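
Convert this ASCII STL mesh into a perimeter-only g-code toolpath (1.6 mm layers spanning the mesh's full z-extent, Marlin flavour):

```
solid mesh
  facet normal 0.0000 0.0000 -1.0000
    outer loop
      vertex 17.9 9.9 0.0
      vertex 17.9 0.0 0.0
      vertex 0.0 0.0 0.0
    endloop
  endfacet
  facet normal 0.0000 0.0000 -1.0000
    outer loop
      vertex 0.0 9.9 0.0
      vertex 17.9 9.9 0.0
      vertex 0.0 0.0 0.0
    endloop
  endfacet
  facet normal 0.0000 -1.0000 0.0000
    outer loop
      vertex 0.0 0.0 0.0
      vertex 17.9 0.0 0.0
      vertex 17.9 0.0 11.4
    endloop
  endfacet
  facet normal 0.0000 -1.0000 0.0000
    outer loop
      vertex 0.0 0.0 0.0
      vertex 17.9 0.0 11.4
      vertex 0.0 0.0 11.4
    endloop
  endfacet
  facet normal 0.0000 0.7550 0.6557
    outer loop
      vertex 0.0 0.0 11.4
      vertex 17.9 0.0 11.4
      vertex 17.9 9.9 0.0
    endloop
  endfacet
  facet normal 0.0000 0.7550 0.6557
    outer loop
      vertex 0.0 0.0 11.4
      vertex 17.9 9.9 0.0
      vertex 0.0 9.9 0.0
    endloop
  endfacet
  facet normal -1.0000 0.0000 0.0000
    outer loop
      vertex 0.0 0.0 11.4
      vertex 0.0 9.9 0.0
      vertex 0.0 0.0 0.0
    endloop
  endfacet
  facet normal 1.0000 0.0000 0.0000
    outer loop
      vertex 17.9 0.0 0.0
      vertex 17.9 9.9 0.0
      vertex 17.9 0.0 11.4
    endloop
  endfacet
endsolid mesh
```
; perimeter-only toolpath
G21 ; units = mm
G90 ; absolute positioning
G28 ; home
; layer 1
G0 Z1.6
G0 X0.0 Y0.0
G1 X17.9 Y0.0
G1 X17.9 Y8.5
G1 X0.0 Y8.5
G1 X0.0 Y0.0
; layer 2
G0 Z3.3
G0 X0.0 Y0.0
G1 X17.9 Y0.0
G1 X17.9 Y7.1
G1 X0.0 Y7.1
G1 X0.0 Y0.0
; layer 3
G0 Z4.9
G0 X0.0 Y0.0
G1 X17.9 Y0.0
G1 X17.9 Y5.7
G1 X0.0 Y5.7
G1 X0.0 Y0.0
; layer 4
G0 Z6.5
G0 X0.0 Y0.0
G1 X17.9 Y0.0
G1 X17.9 Y4.2
G1 X0.0 Y4.2
G1 X0.0 Y0.0
; layer 5
G0 Z8.1
G0 X0.0 Y0.0
G1 X17.9 Y0.0
G1 X17.9 Y2.8
G1 X0.0 Y2.8
G1 X0.0 Y0.0
; layer 6
G0 Z9.8
G0 X0.0 Y0.0
G1 X17.9 Y0.0
G1 X17.9 Y1.4
G1 X0.0 Y1.4
G1 X0.0 Y0.0
M2 ; end

The solid is a wedge (ramp): 17.9 × 9.9 mm base, rising to 11.4 mm along the y=0 edge and sloping linearly to z=0 at y=9.9. Slicing at Δz = 1.6 mm — 7 equal slices spanning the solid's height, so layer i sits at z = i·h/7 — gives 6 non-empty perimeters. Each is a 4-segment closed polygon; G0 lifts to the layer z and rapids to the start vertex, then G1 traces the edges. The cross-section shrinks linearly with z (the slice at the apex is degenerate and omitted).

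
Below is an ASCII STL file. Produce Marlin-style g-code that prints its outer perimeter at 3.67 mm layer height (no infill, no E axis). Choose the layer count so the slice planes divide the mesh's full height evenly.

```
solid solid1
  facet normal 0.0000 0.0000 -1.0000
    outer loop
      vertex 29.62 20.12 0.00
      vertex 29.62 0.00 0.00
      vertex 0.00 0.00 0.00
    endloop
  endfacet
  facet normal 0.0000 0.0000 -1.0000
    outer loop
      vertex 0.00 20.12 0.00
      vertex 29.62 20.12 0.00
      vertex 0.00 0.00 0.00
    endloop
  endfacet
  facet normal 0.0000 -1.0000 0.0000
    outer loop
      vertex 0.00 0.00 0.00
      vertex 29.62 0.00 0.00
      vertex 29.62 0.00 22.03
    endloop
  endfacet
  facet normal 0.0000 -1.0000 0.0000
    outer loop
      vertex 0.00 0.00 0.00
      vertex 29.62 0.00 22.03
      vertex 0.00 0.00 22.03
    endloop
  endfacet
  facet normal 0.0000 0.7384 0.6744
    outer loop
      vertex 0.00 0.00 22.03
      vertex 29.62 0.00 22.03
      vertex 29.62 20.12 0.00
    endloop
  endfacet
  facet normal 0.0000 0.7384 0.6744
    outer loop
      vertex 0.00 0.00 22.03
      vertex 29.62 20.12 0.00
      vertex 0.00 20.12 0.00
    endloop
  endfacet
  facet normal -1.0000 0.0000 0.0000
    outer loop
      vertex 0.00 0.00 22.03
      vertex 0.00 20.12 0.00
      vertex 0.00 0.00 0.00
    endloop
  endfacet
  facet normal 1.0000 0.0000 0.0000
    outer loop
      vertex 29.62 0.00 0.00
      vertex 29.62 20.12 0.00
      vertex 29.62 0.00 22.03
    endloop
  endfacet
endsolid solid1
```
; perimeter-only toolpath
G21 ; units = mm
G90 ; absolute positioning
G28 ; home
; layer 1
G0 Z3.67
G0 X0.00 Y0.00
G1 X29.62 Y0.00
G1 X29.62 Y16.77
G1 X0.00 Y16.77
G1 X0.00 Y0.00
; layer 2
G0 Z7.34
G0 X0.00 Y0.00
G1 X29.62 Y0.00
G1 X29.62 Y13.41
G1 X0.00 Y13.41
G1 X0.00 Y0.00
; layer 3
G0 Z11.02
G0 X0.00 Y0.00
G1 X29.62 Y0.00
G1 X29.62 Y10.06
G1 X0.00 Y10.06
G1 X0.00 Y0.00
; layer 4
G0 Z14.69
G0 X0.00 Y0.00
G1 X29.62 Y0.00
G1 X29.62 Y6.71
G1 X0.00 Y6.71
G1 X0.00 Y0.00
; layer 5
G0 Z18.36
G0 X0.00 Y0.00
G1 X29.62 Y0.00
G1 X29.62 Y3.35
G1 X0.00 Y3.35
G1 X0.00 Y0.00
M2 ; end

The solid is a wedge (ramp): 29.6 × 20.1 mm base, rising to 22 mm along the y=0 edge and sloping linearly to z=0 at y=20.1. Slicing at Δz = 3.67 mm — 6 equal slices spanning the solid's height, so layer i sits at z = i·h/6 — gives 5 non-empty perimeters. Each is a 4-segment closed polygon; G0 lifts to the layer z and rapids to the start vertex, then G1 traces the edges. The cross-section shrinks linearly with z (the slice at the apex is degenerate and omitted).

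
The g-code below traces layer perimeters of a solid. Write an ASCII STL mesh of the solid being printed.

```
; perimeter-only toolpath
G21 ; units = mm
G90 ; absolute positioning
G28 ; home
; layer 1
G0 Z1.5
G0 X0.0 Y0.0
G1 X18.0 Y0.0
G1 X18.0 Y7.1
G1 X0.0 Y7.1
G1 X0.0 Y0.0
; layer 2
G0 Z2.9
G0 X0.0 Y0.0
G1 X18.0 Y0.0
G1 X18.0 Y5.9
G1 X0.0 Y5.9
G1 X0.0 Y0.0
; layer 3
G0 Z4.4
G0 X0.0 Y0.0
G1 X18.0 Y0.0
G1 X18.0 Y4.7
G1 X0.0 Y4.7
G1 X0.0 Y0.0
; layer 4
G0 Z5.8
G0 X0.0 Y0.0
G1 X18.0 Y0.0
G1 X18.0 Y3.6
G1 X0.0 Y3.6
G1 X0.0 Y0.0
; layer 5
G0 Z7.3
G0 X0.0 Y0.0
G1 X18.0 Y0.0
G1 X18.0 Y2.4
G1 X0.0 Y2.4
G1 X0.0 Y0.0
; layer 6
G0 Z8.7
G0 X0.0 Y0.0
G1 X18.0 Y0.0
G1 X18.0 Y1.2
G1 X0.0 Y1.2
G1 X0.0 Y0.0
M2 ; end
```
solid part
  facet normal 0.0000 0.0000 -1.0000
    outer loop
      vertex 18.0 8.3 0.0
      vertex 18.0 0.0 0.0
      vertex 0.0 0.0 0.0
    endloop
  endfacet
  facet normal 0.0000 0.0000 -1.0000
    outer loop
      vertex 0.0 8.3 0.0
      vertex 18.0 8.3 0.0
      vertex 0.0 0.0 0.0
    endloop
  endfacet
  facet normal 0.0000 -1.0000 0.0000
    outer loop
      vertex 0.0 0.0 0.0
      vertex 18.0 0.0 0.0
      vertex 18.0 0.0 10.2
    endloop
  endfacet
  facet normal 0.0000 -1.0000 0.0000
    outer loop
      vertex 0.0 0.0 0.0
      vertex 18.0 0.0 10.2
      vertex 0.0 0.0 10.2
    endloop
  endfacet
  facet normal 0.0000 0.7756 0.6312
    outer loop
      vertex 0.0 0.0 10.2
      vertex 18.0 0.0 10.2
      vertex 18.0 8.3 0.0
    endloop
  endfacet
  facet normal 0.0000 0.7756 0.6312
    outer loop
      vertex 0.0 0.0 10.2
      vertex 18.0 8.3 0.0
      vertex 0.0 8.3 0.0
    endloop
  endfacet
  facet normal -1.0000 0.0000 0.0000
    outer loop
      vertex 0.0 0.0 10.2
      vertex 0.0 8.3 0.0
      vertex 0.0 0.0 0.0
    endloop
  endfacet
  facet normal 1.0000 0.0000 0.0000
    outer loop
      vertex 18.0 0.0 0.0
      vertex 18.0 8.3 0.0
      vertex 18.0 0.0 10.2
    endloop
  endfacet
endsolid part

The G0 Z moves step by Δz≈1.5 mm. The G1 loops shrink linearly with z, so the solid tapers from its base footprint up to z≈10.2. Closing with a flat bottom cap and the tapered top and triangulating gives 8 facets — a wedge (ramp): 18 × 8.3 mm base, rising to 10.2 mm along the y=0 edge and sloping linearly to z=0 at y=8.3.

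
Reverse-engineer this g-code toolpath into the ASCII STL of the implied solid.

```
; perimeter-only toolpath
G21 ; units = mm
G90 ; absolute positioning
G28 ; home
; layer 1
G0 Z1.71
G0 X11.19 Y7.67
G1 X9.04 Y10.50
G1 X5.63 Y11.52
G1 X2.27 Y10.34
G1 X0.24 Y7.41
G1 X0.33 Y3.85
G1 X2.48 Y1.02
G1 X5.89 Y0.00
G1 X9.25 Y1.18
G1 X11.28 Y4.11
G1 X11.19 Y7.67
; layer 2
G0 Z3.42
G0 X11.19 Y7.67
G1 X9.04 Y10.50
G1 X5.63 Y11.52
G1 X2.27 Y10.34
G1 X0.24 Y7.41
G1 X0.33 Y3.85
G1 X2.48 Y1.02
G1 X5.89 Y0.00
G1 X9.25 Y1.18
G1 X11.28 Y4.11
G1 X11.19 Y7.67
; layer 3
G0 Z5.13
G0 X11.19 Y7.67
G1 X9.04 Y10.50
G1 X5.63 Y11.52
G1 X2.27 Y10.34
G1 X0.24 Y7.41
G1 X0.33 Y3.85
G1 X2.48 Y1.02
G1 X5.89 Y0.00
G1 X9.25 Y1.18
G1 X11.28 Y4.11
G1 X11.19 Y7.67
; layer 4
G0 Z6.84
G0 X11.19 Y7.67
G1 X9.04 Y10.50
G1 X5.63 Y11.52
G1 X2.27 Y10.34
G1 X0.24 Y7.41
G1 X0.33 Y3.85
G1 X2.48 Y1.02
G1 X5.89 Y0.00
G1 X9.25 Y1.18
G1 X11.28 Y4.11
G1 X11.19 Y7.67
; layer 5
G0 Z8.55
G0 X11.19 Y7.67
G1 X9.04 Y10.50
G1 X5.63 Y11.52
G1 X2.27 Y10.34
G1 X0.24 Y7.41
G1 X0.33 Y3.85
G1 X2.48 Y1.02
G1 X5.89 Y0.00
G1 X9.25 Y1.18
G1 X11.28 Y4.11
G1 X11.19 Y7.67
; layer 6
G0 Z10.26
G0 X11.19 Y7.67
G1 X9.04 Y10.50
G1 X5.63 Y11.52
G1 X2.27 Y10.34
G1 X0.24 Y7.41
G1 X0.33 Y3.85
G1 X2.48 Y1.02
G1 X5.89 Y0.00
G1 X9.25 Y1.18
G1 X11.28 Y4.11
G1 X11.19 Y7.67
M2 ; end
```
solid part
  facet normal 0.0000 0.0000 -1.0000
    outer loop
      vertex 5.63 11.52 0.00
      vertex 9.04 10.50 0.00
      vertex 11.19 7.67 0.00
    endloop
  endfacet
  facet normal 0.0000 0.0000 -1.0000
    outer loop
      vertex 2.27 10.34 0.00
      vertex 5.63 11.52 0.00
      vertex 11.19 7.67 0.00
    endloop
  endfacet
  facet normal 0.0000 0.0000 -1.0000
    outer loop
      vertex 0.24 7.41 0.00
      vertex 2.27 10.34 0.00
      vertex 11.19 7.67 0.00
    endloop
  endfacet
  facet normal 0.0000 0.0000 -1.0000
    outer loop
      vertex 0.33 3.85 0.00
      vertex 0.24 7.41 0.00
      vertex 11.19 7.67 0.00
    endloop
  endfacet
  facet normal 0.0000 0.0000 -1.0000
    outer loop
      vertex 2.48 1.02 0.00
      vertex 0.33 3.85 0.00
      vertex 11.19 7.67 0.00
    endloop
  endfacet
  facet normal 0.0000 0.0000 -1.0000
    outer loop
      vertex 5.89 0.00 0.00
      vertex 2.48 1.02 0.00
      vertex 11.19 7.67 0.00
    endloop
  endfacet
  facet normal 0.0000 0.0000 -1.0000
    outer loop
      vertex 9.25 1.18 0.00
      vertex 5.89 0.00 0.00
      vertex 11.19 7.67 0.00
    endloop
  endfacet
  facet normal 0.0000 0.0000 -1.0000
    outer loop
      vertex 11.28 4.11 0.00
      vertex 9.25 1.18 0.00
      vertex 11.19 7.67 0.00
    endloop
  endfacet
  facet normal 0.0000 0.0000 1.0000
    outer loop
      vertex 11.19 7.67 10.26
      vertex 9.04 10.50 10.26
      vertex 5.63 11.52 10.26
    endloop
  endfacet
  facet normal 0.0000 0.0000 1.0000
    outer loop
      vertex 11.19 7.67 10.26
      vertex 5.63 11.52 10.26
      vertex 2.27 10.34 10.26
    endloop
  endfacet
  facet normal 0.0000 0.0000 1.0000
    outer loop
      vertex 11.19 7.67 10.26
      vertex 2.27 10.34 10.26
      vertex 0.24 7.41 10.26
    endloop
  endfacet
  facet normal 0.0000 0.0000 1.0000
    outer loop
      vertex 11.19 7.67 10.26
      vertex 0.24 7.41 10.26
      vertex 0.33 3.85 10.26
    endloop
  endfacet
  facet normal 0.0000 0.0000 1.0000
    outer loop
      vertex 11.19 7.67 10.26
      vertex 0.33 3.85 10.26
      vertex 2.48 1.02 10.26
    endloop
  endfacet
  facet normal 0.0000 0.0000 1.0000
    outer loop
      vertex 11.19 7.67 10.26
      vertex 2.48 1.02 10.26
      vertex 5.89 0.00 10.26
    endloop
  endfacet
  facet normal 0.0000 0.0000 1.0000
    outer loop
      vertex 11.19 7.67 10.26
      vertex 5.89 0.00 10.26
      vertex 9.25 1.18 10.26
    endloop
  endfacet
  facet normal 0.0000 0.0000 1.0000
    outer loop
      vertex 11.19 7.67 10.26
      vertex 9.25 1.18 10.26
      vertex 11.28 4.11 10.26
    endloop
  endfacet
  facet normal 0.7963 0.6049 0.0000
    outer loop
      vertex 11.19 7.67 0.00
      vertex 9.04 10.50 0.00
      vertex 9.04 10.50 10.26
    endloop
  endfacet
  facet normal 0.7963 0.6049 0.0000
    outer loop
      vertex 11.19 7.67 0.00
      vertex 9.04 10.50 10.26
      vertex 11.19 7.67 10.26
    endloop
  endfacet
  facet normal 0.2866 0.9581 0.0000
    outer loop
      vertex 9.04 10.50 0.00
      vertex 5.63 11.52 0.00
      vertex 5.63 11.52 10.26
    endloop
  endfacet
  facet normal 0.2866 0.9581 0.0000
    outer loop
      vertex 9.04 10.50 0.00
      vertex 5.63 11.52 10.26
      vertex 9.04 10.50 10.26
    endloop
  endfacet
  facet normal -0.3314 0.9435 0.0000
    outer loop
      vertex 5.63 11.52 0.00
      vertex 2.27 10.34 0.00
      vertex 2.27 10.34 10.26
    endloop
  endfacet
  facet normal -0.3314 0.9435 0.0000
    outer loop
      vertex 5.63 11.52 0.00
      vertex 2.27 10.34 10.26
      vertex 5.63 11.52 10.26
    endloop
  endfacet
  facet normal -0.8220 0.5695 0.0000
    outer loop
      vertex 2.27 10.34 0.00
      vertex 0.24 7.41 0.00
      vertex 0.24 7.41 10.26
    endloop
  endfacet
  facet normal -0.8220 0.5695 0.0000
    outer loop
      vertex 2.27 10.34 0.00
      vertex 0.24 7.41 10.26
      vertex 2.27 10.34 10.26
    endloop
  endfacet
  facet normal -0.9997 -0.0253 0.0000
    outer loop
      vertex 0.24 7.41 0.00
      vertex 0.33 3.85 0.00
      vertex 0.33 3.85 10.26
    endloop
  endfacet
  facet normal -0.9997 -0.0253 0.0000
    outer loop
      vertex 0.24 7.41 0.00
      vertex 0.33 3.85 10.26
      vertex 0.24 7.41 10.26
    endloop
  endfacet
  facet normal -0.7963 -0.6049 0.0000
    outer loop
      vertex 0.33 3.85 0.00
      vertex 2.48 1.02 0.00
      vertex 2.48 1.02 10.26
    endloop
  endfacet
  facet normal -0.7963 -0.6049 0.0000
    outer loop
      vertex 0.33 3.85 0.00
      vertex 2.48 1.02 10.26
      vertex 0.33 3.85 10.26
    endloop
  endfacet
  facet normal -0.2866 -0.9581 0.0000
    outer loop
      vertex 2.48 1.02 0.00
      vertex 5.89 0.00 0.00
      vertex 5.89 0.00 10.26
    endloop
  endfacet
  facet normal -0.2866 -0.9581 0.0000
    outer loop
      vertex 2.48 1.02 0.00
      vertex 5.89 0.00 10.26
      vertex 2.48 1.02 10.26
    endloop
  endfacet
  facet normal 0.3314 -0.9435 0.0000
    outer loop
      vertex 5.89 0.00 0.00
      vertex 9.25 1.18 0.00
      vertex 9.25 1.18 10.26
    endloop
  endfacet
  facet normal 0.3314 -0.9435 0.0000
    outer loop
      vertex 5.89 0.00 0.00
      vertex 9.25 1.18 10.26
      vertex 5.89 0.00 10.26
    endloop
  endfacet
  facet normal 0.8220 -0.5695 0.0000
    outer loop
      vertex 9.25 1.18 0.00
      vertex 11.28 4.11 0.00
      vertex 11.28 4.11 10.26
    endloop
  endfacet
  facet normal 0.8220 -0.5695 0.0000
    outer loop
      vertex 9.25 1.18 0.00
      vertex 11.28 4.11 10.26
      vertex 9.25 1.18 10.26
    endloop
  endfacet
  facet normal 0.9997 0.0253 0.0000
    outer loop
      vertex 11.28 4.11 0.00
      vertex 11.19 7.67 0.00
      vertex 11.19 7.67 10.26
    endloop
  endfacet
  facet normal 0.9997 0.0253 0.0000
    outer loop
      vertex 11.28 4.11 0.00
      vertex 11.19 7.67 10.26
      vertex 11.28 4.11 10.26
    endloop
  endfacet
endsolid part

The G0 Z moves step by Δz≈1.71 mm. Every layer's G1 loop is the same polygon, so the solid is a straight extrusion of it from z=0 to z≈10.3. Closing with flat bottom and top caps and triangulating gives 36 facets — a regular 10-sided prism (a cylinder approximated with 10 flat sides), circumscribed radius ≈ 5.76 mm, height ≈ 10.3 mm.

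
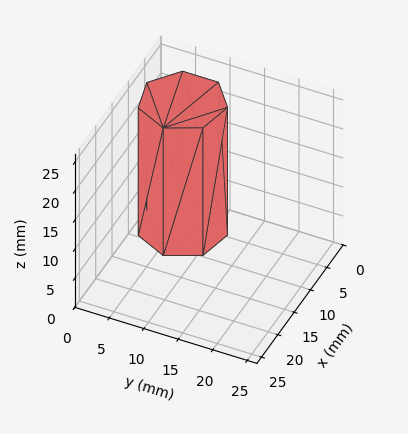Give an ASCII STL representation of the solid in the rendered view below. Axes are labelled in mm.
Reading the render: the shape is a regular 7-sided prism (a cylinder approximated with 7 flat sides), circumscribed radius ≈ 6 mm, height ≈ 22 mm (dimensions read to the nearest mm from the axis ticks). For the STL, each face is triangulated and given an outward normal.

solid part
  facet normal 0.0000 0.0000 -1.0000
    outer loop
      vertex 4.665 11.850 0.000
      vertex 9.741 10.691 0.000
      vertex 12.000 6.000 0.000
    endloop
  endfacet
  facet normal 0.0000 0.0000 -1.0000
    outer loop
      vertex 0.594 8.603 0.000
      vertex 4.665 11.850 0.000
      vertex 12.000 6.000 0.000
    endloop
  endfacet
  facet normal 0.0000 0.0000 -1.0000
    outer loop
      vertex 0.594 3.397 0.000
      vertex 0.594 8.603 0.000
      vertex 12.000 6.000 0.000
    endloop
  endfacet
  facet normal 0.0000 0.0000 -1.0000
    outer loop
      vertex 4.665 0.150 0.000
      vertex 0.594 3.397 0.000
      vertex 12.000 6.000 0.000
    endloop
  endfacet
  facet normal 0.0000 0.0000 -1.0000
    outer loop
      vertex 9.741 1.309 0.000
      vertex 4.665 0.150 0.000
      vertex 12.000 6.000 0.000
    endloop
  endfacet
  facet normal 0.0000 0.0000 1.0000
    outer loop
      vertex 12.000 6.000 22.000
      vertex 9.741 10.691 22.000
      vertex 4.665 11.850 22.000
    endloop
  endfacet
  facet normal 0.0000 0.0000 1.0000
    outer loop
      vertex 12.000 6.000 22.000
      vertex 4.665 11.850 22.000
      vertex 0.594 8.603 22.000
    endloop
  endfacet
  facet normal 0.0000 0.0000 1.0000
    outer loop
      vertex 12.000 6.000 22.000
      vertex 0.594 8.603 22.000
      vertex 0.594 3.397 22.000
    endloop
  endfacet
  facet normal 0.0000 0.0000 1.0000
    outer loop
      vertex 12.000 6.000 22.000
      vertex 0.594 3.397 22.000
      vertex 4.665 0.150 22.000
    endloop
  endfacet
  facet normal 0.0000 0.0000 1.0000
    outer loop
      vertex 12.000 6.000 22.000
      vertex 4.665 0.150 22.000
      vertex 9.741 1.309 22.000
    endloop
  endfacet
  facet normal 0.9010 0.4339 0.0000
    outer loop
      vertex 12.000 6.000 0.000
      vertex 9.741 10.691 0.000
      vertex 9.741 10.691 22.000
    endloop
  endfacet
  facet normal 0.9010 0.4339 0.0000
    outer loop
      vertex 12.000 6.000 0.000
      vertex 9.741 10.691 22.000
      vertex 12.000 6.000 22.000
    endloop
  endfacet
  facet normal 0.2226 0.9749 0.0000
    outer loop
      vertex 9.741 10.691 0.000
      vertex 4.665 11.850 0.000
      vertex 4.665 11.850 22.000
    endloop
  endfacet
  facet normal 0.2226 0.9749 0.0000
    outer loop
      vertex 9.741 10.691 0.000
      vertex 4.665 11.850 22.000
      vertex 9.741 10.691 22.000
    endloop
  endfacet
  facet normal -0.6235 0.7818 0.0000
    outer loop
      vertex 4.665 11.850 0.000
      vertex 0.594 8.603 0.000
      vertex 0.594 8.603 22.000
    endloop
  endfacet
  facet normal -0.6235 0.7818 0.0000
    outer loop
      vertex 4.665 11.850 0.000
      vertex 0.594 8.603 22.000
      vertex 4.665 11.850 22.000
    endloop
  endfacet
  facet normal -1.0000 0.0000 0.0000
    outer loop
      vertex 0.594 8.603 0.000
      vertex 0.594 3.397 0.000
      vertex 0.594 3.397 22.000
    endloop
  endfacet
  facet normal -1.0000 0.0000 0.0000
    outer loop
      vertex 0.594 8.603 0.000
      vertex 0.594 3.397 22.000
      vertex 0.594 8.603 22.000
    endloop
  endfacet
  facet normal -0.6235 -0.7818 0.0000
    outer loop
      vertex 0.594 3.397 0.000
      vertex 4.665 0.150 0.000
      vertex 4.665 0.150 22.000
    endloop
  endfacet
  facet normal -0.6235 -0.7818 0.0000
    outer loop
      vertex 0.594 3.397 0.000
      vertex 4.665 0.150 22.000
      vertex 0.594 3.397 22.000
    endloop
  endfacet
  facet normal 0.2226 -0.9749 0.0000
    outer loop
      vertex 4.665 0.150 0.000
      vertex 9.741 1.309 0.000
      vertex 9.741 1.309 22.000
    endloop
  endfacet
  facet normal 0.2226 -0.9749 0.0000
    outer loop
      vertex 4.665 0.150 0.000
      vertex 9.741 1.309 22.000
      vertex 4.665 0.150 22.000
    endloop
  endfacet
  facet normal 0.9010 -0.4339 0.0000
    outer loop
      vertex 9.741 1.309 0.000
      vertex 12.000 6.000 0.000
      vertex 12.000 6.000 22.000
    endloop
  endfacet
  facet normal 0.9010 -0.4339 0.0000
    outer loop
      vertex 9.741 1.309 0.000
      vertex 12.000 6.000 22.000
      vertex 9.741 1.309 22.000
    endloop
  endfacet
endsolid part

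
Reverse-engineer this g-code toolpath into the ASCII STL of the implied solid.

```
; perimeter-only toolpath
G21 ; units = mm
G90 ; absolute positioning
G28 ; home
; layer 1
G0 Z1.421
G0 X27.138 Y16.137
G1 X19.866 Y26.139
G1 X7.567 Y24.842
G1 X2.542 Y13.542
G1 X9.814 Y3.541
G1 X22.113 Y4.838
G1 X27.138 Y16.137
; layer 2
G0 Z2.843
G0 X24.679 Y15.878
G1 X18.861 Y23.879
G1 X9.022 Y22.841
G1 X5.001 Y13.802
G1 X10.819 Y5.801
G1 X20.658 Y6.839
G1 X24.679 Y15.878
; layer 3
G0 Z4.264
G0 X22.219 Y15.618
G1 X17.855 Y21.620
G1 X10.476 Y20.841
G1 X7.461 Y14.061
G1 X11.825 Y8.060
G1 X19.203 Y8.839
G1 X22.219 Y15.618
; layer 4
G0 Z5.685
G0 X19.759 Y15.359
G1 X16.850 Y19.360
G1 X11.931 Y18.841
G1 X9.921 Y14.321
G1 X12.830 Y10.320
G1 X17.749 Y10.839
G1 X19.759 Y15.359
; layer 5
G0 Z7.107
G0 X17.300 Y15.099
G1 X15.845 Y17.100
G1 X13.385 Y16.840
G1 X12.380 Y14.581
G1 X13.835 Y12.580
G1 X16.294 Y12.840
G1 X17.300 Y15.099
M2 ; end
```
solid part
  facet normal 0.0000 0.0000 -1.0000
    outer loop
      vertex 6.113 26.842 0.000
      vertex 20.871 28.399 0.000
      vertex 29.598 16.397 0.000
    endloop
  endfacet
  facet normal 0.0000 0.0000 -1.0000
    outer loop
      vertex 0.082 13.283 0.000
      vertex 6.113 26.842 0.000
      vertex 29.598 16.397 0.000
    endloop
  endfacet
  facet normal 0.0000 0.0000 -1.0000
    outer loop
      vertex 8.809 1.281 0.000
      vertex 0.082 13.283 0.000
      vertex 29.598 16.397 0.000
    endloop
  endfacet
  facet normal 0.0000 0.0000 -1.0000
    outer loop
      vertex 23.567 2.838 0.000
      vertex 8.809 1.281 0.000
      vertex 29.598 16.397 0.000
    endloop
  endfacet
  facet normal 0.4472 0.3252 0.8332
    outer loop
      vertex 29.598 16.397 0.000
      vertex 20.871 28.399 0.000
      vertex 14.840 14.840 8.528
    endloop
  endfacet
  facet normal -0.0580 0.5499 0.8332
    outer loop
      vertex 20.871 28.399 0.000
      vertex 6.113 26.842 0.000
      vertex 14.840 14.840 8.528
    endloop
  endfacet
  facet normal -0.5052 0.2247 0.8332
    outer loop
      vertex 6.113 26.842 0.000
      vertex 0.082 13.283 0.000
      vertex 14.840 14.840 8.528
    endloop
  endfacet
  facet normal -0.4472 -0.3252 0.8332
    outer loop
      vertex 0.082 13.283 0.000
      vertex 8.809 1.281 0.000
      vertex 14.840 14.840 8.528
    endloop
  endfacet
  facet normal 0.0580 -0.5499 0.8332
    outer loop
      vertex 8.809 1.281 0.000
      vertex 23.567 2.838 0.000
      vertex 14.840 14.840 8.528
    endloop
  endfacet
  facet normal 0.5052 -0.2247 0.8332
    outer loop
      vertex 23.567 2.838 0.000
      vertex 29.598 16.397 0.000
      vertex 14.840 14.840 8.528
    endloop
  endfacet
endsolid part

The G0 Z moves step by Δz≈1.421 mm. The G1 loops shrink linearly with z, so the solid tapers from its base footprint up to z≈8.53. Closing with a flat bottom cap and the tapered top and triangulating gives 10 facets — a regular 6-sided pyramid, base circumscribed radius ≈ 14.8 mm, apex at z ≈ 8.53 mm.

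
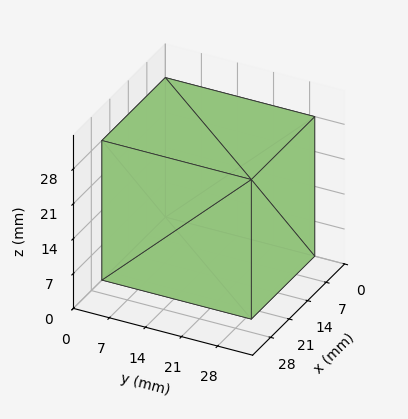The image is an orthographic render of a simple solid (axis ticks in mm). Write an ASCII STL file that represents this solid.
Reading the render: the shape is a rectangular box, roughly 24 × 29 mm footprint and 28 mm tall (dimensions read to the nearest mm from the axis ticks). For the STL, each face is triangulated and given an outward normal.

solid part
  facet normal 0.0000 0.0000 -1.0000
    outer loop
      vertex 24.000 29.000 0.000
      vertex 24.000 0.000 0.000
      vertex 0.000 0.000 0.000
    endloop
  endfacet
  facet normal 0.0000 0.0000 -1.0000
    outer loop
      vertex 0.000 29.000 0.000
      vertex 24.000 29.000 0.000
      vertex 0.000 0.000 0.000
    endloop
  endfacet
  facet normal 0.0000 0.0000 1.0000
    outer loop
      vertex 0.000 0.000 28.000
      vertex 24.000 0.000 28.000
      vertex 24.000 29.000 28.000
    endloop
  endfacet
  facet normal 0.0000 0.0000 1.0000
    outer loop
      vertex 0.000 0.000 28.000
      vertex 24.000 29.000 28.000
      vertex 0.000 29.000 28.000
    endloop
  endfacet
  facet normal 0.0000 -1.0000 0.0000
    outer loop
      vertex 0.000 0.000 0.000
      vertex 24.000 0.000 0.000
      vertex 24.000 0.000 28.000
    endloop
  endfacet
  facet normal 0.0000 -1.0000 0.0000
    outer loop
      vertex 0.000 0.000 0.000
      vertex 24.000 0.000 28.000
      vertex 0.000 0.000 28.000
    endloop
  endfacet
  facet normal 0.0000 1.0000 0.0000
    outer loop
      vertex 24.000 29.000 28.000
      vertex 24.000 29.000 0.000
      vertex 0.000 29.000 0.000
    endloop
  endfacet
  facet normal 0.0000 1.0000 0.0000
    outer loop
      vertex 0.000 29.000 28.000
      vertex 24.000 29.000 28.000
      vertex 0.000 29.000 0.000
    endloop
  endfacet
  facet normal -1.0000 0.0000 0.0000
    outer loop
      vertex 0.000 29.000 28.000
      vertex 0.000 29.000 0.000
      vertex 0.000 0.000 0.000
    endloop
  endfacet
  facet normal -1.0000 0.0000 0.0000
    outer loop
      vertex 0.000 0.000 28.000
      vertex 0.000 29.000 28.000
      vertex 0.000 0.000 0.000
    endloop
  endfacet
  facet normal 1.0000 0.0000 0.0000
    outer loop
      vertex 24.000 0.000 0.000
      vertex 24.000 29.000 0.000
      vertex 24.000 29.000 28.000
    endloop
  endfacet
  facet normal 1.0000 0.0000 0.0000
    outer loop
      vertex 24.000 0.000 0.000
      vertex 24.000 29.000 28.000
      vertex 24.000 0.000 28.000
    endloop
  endfacet
endsolid part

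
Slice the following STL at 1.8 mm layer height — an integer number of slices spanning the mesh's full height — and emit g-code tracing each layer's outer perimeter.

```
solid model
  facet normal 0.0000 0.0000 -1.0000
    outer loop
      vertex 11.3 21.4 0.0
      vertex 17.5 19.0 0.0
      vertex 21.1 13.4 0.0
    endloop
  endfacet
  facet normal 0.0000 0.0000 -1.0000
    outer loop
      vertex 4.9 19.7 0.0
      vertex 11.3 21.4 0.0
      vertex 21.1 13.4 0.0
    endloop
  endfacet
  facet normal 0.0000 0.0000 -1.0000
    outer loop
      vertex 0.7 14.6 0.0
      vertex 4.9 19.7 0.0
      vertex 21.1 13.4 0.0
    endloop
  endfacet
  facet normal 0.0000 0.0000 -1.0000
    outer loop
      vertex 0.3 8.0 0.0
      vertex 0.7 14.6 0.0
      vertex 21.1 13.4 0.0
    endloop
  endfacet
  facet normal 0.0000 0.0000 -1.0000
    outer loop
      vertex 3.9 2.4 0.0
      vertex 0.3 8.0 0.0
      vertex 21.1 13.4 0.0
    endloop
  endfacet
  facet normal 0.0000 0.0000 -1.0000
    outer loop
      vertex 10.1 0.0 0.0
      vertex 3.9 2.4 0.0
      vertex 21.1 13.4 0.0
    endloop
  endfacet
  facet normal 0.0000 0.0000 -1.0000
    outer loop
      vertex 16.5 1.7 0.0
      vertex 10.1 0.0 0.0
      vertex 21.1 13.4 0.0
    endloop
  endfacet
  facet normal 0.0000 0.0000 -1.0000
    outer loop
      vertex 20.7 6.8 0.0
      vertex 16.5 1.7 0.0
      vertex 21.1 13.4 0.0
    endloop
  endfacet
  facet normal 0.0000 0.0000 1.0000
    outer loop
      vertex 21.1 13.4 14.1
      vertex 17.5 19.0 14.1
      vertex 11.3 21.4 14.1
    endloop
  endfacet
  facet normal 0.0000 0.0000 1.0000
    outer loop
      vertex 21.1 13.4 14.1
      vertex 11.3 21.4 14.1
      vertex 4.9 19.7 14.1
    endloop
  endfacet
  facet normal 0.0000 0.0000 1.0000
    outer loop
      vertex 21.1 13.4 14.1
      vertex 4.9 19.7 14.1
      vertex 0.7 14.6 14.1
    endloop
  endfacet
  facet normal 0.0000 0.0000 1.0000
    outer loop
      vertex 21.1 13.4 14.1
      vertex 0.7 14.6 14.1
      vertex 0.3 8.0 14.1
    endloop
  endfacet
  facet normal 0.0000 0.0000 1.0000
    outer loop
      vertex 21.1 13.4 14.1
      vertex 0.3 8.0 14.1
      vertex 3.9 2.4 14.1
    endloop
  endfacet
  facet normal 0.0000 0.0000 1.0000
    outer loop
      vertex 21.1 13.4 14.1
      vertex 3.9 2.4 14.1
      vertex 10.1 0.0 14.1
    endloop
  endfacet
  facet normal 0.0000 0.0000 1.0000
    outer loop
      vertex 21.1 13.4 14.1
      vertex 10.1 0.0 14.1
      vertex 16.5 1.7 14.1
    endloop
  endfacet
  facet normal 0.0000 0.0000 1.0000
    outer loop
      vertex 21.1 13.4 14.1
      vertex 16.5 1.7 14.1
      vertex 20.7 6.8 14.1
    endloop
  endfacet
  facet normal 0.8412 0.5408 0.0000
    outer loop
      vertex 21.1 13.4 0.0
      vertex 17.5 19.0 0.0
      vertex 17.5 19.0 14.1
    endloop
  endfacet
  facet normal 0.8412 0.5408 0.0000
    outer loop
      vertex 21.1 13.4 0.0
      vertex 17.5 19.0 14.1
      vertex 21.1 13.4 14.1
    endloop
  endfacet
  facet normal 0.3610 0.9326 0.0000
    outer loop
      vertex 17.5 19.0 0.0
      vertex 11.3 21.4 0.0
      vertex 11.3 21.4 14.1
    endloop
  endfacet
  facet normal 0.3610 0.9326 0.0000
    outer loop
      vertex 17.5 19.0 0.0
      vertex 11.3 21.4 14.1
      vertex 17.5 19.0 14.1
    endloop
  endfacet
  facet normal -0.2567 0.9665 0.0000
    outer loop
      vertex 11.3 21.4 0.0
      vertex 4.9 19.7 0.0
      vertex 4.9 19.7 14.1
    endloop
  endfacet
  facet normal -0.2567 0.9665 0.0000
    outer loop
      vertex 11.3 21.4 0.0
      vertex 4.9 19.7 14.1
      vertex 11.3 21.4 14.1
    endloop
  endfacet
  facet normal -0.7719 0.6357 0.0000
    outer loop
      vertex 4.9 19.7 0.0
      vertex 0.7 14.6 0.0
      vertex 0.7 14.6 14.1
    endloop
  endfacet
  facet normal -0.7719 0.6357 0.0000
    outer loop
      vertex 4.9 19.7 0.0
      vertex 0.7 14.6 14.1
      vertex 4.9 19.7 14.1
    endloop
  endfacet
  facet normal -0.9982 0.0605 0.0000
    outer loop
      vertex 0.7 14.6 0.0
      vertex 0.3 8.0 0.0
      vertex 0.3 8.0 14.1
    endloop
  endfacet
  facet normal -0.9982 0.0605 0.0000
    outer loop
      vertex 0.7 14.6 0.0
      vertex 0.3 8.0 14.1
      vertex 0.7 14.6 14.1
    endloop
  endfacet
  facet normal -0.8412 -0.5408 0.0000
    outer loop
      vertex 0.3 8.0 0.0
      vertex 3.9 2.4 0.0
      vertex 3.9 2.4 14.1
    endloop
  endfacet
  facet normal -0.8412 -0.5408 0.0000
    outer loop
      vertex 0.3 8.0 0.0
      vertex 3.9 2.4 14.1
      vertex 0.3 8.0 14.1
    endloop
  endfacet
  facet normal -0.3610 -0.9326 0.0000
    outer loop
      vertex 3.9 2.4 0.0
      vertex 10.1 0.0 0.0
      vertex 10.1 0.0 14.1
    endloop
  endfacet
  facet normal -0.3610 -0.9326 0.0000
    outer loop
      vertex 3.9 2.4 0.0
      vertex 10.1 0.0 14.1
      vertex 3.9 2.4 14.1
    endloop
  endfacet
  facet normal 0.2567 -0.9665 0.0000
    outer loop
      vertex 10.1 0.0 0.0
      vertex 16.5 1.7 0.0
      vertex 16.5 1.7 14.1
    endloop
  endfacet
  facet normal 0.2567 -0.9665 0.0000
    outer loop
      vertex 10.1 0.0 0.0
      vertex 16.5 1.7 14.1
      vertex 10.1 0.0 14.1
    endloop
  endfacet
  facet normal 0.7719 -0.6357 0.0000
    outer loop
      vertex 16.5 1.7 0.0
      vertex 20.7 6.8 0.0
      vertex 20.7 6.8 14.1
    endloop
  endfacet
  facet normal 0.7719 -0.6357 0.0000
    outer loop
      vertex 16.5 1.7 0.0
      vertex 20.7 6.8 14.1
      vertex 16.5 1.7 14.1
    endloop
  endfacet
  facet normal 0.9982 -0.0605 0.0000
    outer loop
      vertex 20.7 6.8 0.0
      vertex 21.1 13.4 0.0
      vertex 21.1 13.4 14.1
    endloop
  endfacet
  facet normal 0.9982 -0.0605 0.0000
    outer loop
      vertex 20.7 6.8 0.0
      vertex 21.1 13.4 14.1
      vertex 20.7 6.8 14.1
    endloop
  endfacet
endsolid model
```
; perimeter-only toolpath
G21 ; units = mm
G90 ; absolute positioning
G28 ; home
; layer 1
G0 Z1.8
G0 X21.1 Y13.4
G1 X17.5 Y19.0
G1 X11.3 Y21.4
G1 X4.9 Y19.7
G1 X0.7 Y14.6
G1 X0.3 Y8.0
G1 X3.9 Y2.4
G1 X10.1 Y0.0
G1 X16.5 Y1.7
G1 X20.7 Y6.8
G1 X21.1 Y13.4
; layer 2
G0 Z3.5
G0 X21.1 Y13.4
G1 X17.5 Y19.0
G1 X11.3 Y21.4
G1 X4.9 Y19.7
G1 X0.7 Y14.6
G1 X0.3 Y8.0
G1 X3.9 Y2.4
G1 X10.1 Y0.0
G1 X16.5 Y1.7
G1 X20.7 Y6.8
G1 X21.1 Y13.4
; layer 3
G0 Z5.3
G0 X21.1 Y13.4
G1 X17.5 Y19.0
G1 X11.3 Y21.4
G1 X4.9 Y19.7
G1 X0.7 Y14.6
G1 X0.3 Y8.0
G1 X3.9 Y2.4
G1 X10.1 Y0.0
G1 X16.5 Y1.7
G1 X20.7 Y6.8
G1 X21.1 Y13.4
; layer 4
G0 Z7.0
G0 X21.1 Y13.4
G1 X17.5 Y19.0
G1 X11.3 Y21.4
G1 X4.9 Y19.7
G1 X0.7 Y14.6
G1 X0.3 Y8.0
G1 X3.9 Y2.4
G1 X10.1 Y0.0
G1 X16.5 Y1.7
G1 X20.7 Y6.8
G1 X21.1 Y13.4
; layer 5
G0 Z8.8
G0 X21.1 Y13.4
G1 X17.5 Y19.0
G1 X11.3 Y21.4
G1 X4.9 Y19.7
G1 X0.7 Y14.6
G1 X0.3 Y8.0
G1 X3.9 Y2.4
G1 X10.1 Y0.0
G1 X16.5 Y1.7
G1 X20.7 Y6.8
G1 X21.1 Y13.4
; layer 6
G0 Z10.6
G0 X21.1 Y13.4
G1 X17.5 Y19.0
G1 X11.3 Y21.4
G1 X4.9 Y19.7
G1 X0.7 Y14.6
G1 X0.3 Y8.0
G1 X3.9 Y2.4
G1 X10.1 Y0.0
G1 X16.5 Y1.7
G1 X20.7 Y6.8
G1 X21.1 Y13.4
; layer 7
G0 Z12.3
G0 X21.1 Y13.4
G1 X17.5 Y19.0
G1 X11.3 Y21.4
G1 X4.9 Y19.7
G1 X0.7 Y14.6
G1 X0.3 Y8.0
G1 X3.9 Y2.4
G1 X10.1 Y0.0
G1 X16.5 Y1.7
G1 X20.7 Y6.8
G1 X21.1 Y13.4
; layer 8
G0 Z14.1
G0 X21.1 Y13.4
G1 X17.5 Y19.0
G1 X11.3 Y21.4
G1 X4.9 Y19.7
G1 X0.7 Y14.6
G1 X0.3 Y8.0
G1 X3.9 Y2.4
G1 X10.1 Y0.0
G1 X16.5 Y1.7
G1 X20.7 Y6.8
G1 X21.1 Y13.4
M2 ; end

The solid is a regular 10-sided prism (a cylinder approximated with 10 flat sides), circumscribed radius ≈ 10.7 mm, height ≈ 14.1 mm. Slicing at Δz = 1.8 mm — 8 equal slices spanning the solid's height, so layer i sits at z = i·h/8 — gives 8 non-empty perimeters. Each is a 10-segment closed polygon; G0 lifts to the layer z and rapids to the start vertex, then G1 traces the edges.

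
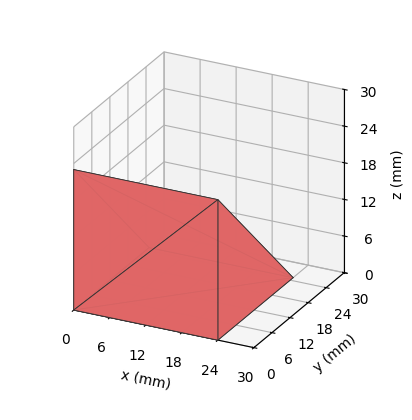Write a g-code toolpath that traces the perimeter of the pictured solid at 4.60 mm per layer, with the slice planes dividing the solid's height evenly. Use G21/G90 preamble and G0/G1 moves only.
Reading the render: the shape is a wedge (ramp): 24 × 25 mm base, rising to 23 mm along the y=0 edge and sloping linearly to z=0 at y=25 (dimensions read to the nearest mm from the axis ticks). For the g-code, the solid's height is divided into equal slices at the stated Δz and each level perimeter traced with G1 moves after a G0 lift.

; perimeter-only toolpath
G21 ; units = mm
G90 ; absolute positioning
G28 ; home
; layer 1
G0 Z4.60
G0 X0.00 Y0.00
G1 X24.00 Y0.00
G1 X24.00 Y20.00
G1 X0.00 Y20.00
G1 X0.00 Y0.00
; layer 2
G0 Z9.20
G0 X0.00 Y0.00
G1 X24.00 Y0.00
G1 X24.00 Y15.00
G1 X0.00 Y15.00
G1 X0.00 Y0.00
; layer 3
G0 Z13.80
G0 X0.00 Y0.00
G1 X24.00 Y0.00
G1 X24.00 Y10.00
G1 X0.00 Y10.00
G1 X0.00 Y0.00
; layer 4
G0 Z18.40
G0 X0.00 Y0.00
G1 X24.00 Y0.00
G1 X24.00 Y5.00
G1 X0.00 Y5.00
G1 X0.00 Y0.00
M2 ; end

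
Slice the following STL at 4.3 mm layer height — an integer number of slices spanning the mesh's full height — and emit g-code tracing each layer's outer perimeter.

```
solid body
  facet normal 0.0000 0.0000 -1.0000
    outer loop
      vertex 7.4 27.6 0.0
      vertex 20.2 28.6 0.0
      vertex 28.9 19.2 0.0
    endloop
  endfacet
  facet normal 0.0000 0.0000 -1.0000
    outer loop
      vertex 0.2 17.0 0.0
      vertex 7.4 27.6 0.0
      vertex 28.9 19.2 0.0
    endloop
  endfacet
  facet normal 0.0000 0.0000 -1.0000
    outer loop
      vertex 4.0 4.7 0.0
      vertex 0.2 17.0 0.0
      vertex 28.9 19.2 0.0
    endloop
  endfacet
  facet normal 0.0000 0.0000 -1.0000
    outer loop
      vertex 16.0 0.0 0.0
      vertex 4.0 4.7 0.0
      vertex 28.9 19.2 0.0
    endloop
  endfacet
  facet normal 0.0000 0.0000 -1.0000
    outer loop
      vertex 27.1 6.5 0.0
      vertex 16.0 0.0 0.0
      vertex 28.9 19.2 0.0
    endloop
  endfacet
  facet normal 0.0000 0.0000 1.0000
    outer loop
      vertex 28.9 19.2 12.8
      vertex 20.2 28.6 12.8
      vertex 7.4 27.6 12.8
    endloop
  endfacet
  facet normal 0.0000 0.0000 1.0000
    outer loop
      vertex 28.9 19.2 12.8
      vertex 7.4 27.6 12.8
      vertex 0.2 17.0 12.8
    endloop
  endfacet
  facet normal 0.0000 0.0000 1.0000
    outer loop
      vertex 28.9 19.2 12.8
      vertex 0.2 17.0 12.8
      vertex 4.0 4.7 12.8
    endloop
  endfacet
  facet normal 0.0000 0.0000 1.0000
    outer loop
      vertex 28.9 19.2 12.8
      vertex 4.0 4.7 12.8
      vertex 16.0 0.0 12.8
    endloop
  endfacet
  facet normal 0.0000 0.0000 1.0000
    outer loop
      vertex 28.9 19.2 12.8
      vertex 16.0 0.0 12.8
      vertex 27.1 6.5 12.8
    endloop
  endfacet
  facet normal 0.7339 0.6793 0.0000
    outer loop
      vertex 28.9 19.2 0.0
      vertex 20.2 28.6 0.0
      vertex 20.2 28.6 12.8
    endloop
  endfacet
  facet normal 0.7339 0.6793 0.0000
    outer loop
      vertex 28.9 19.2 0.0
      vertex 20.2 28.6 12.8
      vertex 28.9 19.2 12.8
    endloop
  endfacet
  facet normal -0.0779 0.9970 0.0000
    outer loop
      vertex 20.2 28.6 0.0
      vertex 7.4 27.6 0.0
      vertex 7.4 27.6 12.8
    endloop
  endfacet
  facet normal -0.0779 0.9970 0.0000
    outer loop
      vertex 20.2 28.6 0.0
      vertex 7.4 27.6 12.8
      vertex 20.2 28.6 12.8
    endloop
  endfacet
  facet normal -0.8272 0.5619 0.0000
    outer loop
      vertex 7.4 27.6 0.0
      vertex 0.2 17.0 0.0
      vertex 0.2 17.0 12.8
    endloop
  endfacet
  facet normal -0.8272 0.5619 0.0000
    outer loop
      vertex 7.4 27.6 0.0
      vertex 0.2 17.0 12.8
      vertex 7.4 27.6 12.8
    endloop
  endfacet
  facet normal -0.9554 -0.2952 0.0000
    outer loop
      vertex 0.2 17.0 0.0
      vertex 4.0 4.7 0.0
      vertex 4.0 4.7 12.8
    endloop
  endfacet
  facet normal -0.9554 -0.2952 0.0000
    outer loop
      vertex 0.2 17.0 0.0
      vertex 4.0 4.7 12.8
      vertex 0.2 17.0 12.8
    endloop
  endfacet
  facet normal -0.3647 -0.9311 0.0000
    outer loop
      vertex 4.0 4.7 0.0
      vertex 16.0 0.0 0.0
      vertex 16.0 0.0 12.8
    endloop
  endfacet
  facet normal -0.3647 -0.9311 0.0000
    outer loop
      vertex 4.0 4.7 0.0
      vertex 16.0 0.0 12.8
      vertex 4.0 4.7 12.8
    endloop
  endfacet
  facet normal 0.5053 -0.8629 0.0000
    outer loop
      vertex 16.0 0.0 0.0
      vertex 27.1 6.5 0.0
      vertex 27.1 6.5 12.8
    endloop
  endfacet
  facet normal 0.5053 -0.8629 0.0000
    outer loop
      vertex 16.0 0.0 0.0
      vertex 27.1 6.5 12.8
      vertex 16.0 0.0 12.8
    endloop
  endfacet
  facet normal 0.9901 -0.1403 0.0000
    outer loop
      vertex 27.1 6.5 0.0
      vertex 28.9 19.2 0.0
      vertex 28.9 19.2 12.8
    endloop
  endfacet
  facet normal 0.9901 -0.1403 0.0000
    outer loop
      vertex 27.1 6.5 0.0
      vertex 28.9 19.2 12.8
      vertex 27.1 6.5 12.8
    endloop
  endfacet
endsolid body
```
; perimeter-only toolpath
G21 ; units = mm
G90 ; absolute positioning
G28 ; home
; layer 1
G0 Z4.3
G0 X28.9 Y19.2
G1 X20.2 Y28.6
G1 X7.4 Y27.6
G1 X0.2 Y17.0
G1 X4.0 Y4.7
G1 X16.0 Y0.0
G1 X27.1 Y6.5
G1 X28.9 Y19.2
; layer 2
G0 Z8.5
G0 X28.9 Y19.2
G1 X20.2 Y28.6
G1 X7.4 Y27.6
G1 X0.2 Y17.0
G1 X4.0 Y4.7
G1 X16.0 Y0.0
G1 X27.1 Y6.5
G1 X28.9 Y19.2
; layer 3
G0 Z12.8
G0 X28.9 Y19.2
G1 X20.2 Y28.6
G1 X7.4 Y27.6
G1 X0.2 Y17.0
G1 X4.0 Y4.7
G1 X16.0 Y0.0
G1 X27.1 Y6.5
G1 X28.9 Y19.2
M2 ; end

The solid is a regular 7-sided prism (a cylinder approximated with 7 flat sides), circumscribed radius ≈ 14.8 mm, height ≈ 12.8 mm. Slicing at Δz = 4.3 mm — 3 equal slices spanning the solid's height, so layer i sits at z = i·h/3 — gives 3 non-empty perimeters. Each is a 7-segment closed polygon; G0 lifts to the layer z and rapids to the start vertex, then G1 traces the edges.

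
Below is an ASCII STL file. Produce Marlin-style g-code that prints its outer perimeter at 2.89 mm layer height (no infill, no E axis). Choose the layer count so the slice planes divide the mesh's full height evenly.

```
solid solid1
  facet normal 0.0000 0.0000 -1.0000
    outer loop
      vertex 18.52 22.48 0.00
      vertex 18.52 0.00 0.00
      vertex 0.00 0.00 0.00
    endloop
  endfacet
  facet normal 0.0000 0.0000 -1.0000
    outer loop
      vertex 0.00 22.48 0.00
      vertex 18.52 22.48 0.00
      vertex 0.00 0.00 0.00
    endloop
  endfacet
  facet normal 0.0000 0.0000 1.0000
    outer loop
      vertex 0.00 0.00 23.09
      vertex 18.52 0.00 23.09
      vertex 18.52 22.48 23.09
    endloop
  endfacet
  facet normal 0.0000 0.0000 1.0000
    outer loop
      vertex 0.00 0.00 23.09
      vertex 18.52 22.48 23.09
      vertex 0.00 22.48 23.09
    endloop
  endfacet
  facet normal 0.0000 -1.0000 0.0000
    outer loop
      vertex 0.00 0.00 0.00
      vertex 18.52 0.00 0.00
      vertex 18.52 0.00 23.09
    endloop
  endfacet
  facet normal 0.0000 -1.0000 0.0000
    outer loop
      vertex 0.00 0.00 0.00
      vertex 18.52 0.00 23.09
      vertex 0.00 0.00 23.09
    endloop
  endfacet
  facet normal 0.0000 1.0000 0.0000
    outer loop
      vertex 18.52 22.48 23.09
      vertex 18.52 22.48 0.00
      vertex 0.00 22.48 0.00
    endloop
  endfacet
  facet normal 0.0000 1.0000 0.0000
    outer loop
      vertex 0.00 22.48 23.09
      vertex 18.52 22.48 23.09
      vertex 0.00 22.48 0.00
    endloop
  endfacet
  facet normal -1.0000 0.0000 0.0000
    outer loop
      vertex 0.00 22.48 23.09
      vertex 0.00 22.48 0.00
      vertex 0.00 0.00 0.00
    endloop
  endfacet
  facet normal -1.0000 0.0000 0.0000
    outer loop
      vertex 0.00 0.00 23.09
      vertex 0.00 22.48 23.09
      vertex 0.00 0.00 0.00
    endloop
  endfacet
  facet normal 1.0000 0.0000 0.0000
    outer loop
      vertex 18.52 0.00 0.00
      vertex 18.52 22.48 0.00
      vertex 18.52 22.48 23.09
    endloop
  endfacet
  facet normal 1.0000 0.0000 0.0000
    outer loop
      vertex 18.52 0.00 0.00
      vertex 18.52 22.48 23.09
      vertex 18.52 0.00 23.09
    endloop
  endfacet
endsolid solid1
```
; perimeter-only toolpath
G21 ; units = mm
G90 ; absolute positioning
G28 ; home
; layer 1
G0 Z2.89
G0 X0.00 Y0.00
G1 X18.52 Y0.00
G1 X18.52 Y22.48
G1 X0.00 Y22.48
G1 X0.00 Y0.00
; layer 2
G0 Z5.77
G0 X0.00 Y0.00
G1 X18.52 Y0.00
G1 X18.52 Y22.48
G1 X0.00 Y22.48
G1 X0.00 Y0.00
; layer 3
G0 Z8.66
G0 X0.00 Y0.00
G1 X18.52 Y0.00
G1 X18.52 Y22.48
G1 X0.00 Y22.48
G1 X0.00 Y0.00
; layer 4
G0 Z11.54
G0 X0.00 Y0.00
G1 X18.52 Y0.00
G1 X18.52 Y22.48
G1 X0.00 Y22.48
G1 X0.00 Y0.00
; layer 5
G0 Z14.43
G0 X0.00 Y0.00
G1 X18.52 Y0.00
G1 X18.52 Y22.48
G1 X0.00 Y22.48
G1 X0.00 Y0.00
; layer 6
G0 Z17.32
G0 X0.00 Y0.00
G1 X18.52 Y0.00
G1 X18.52 Y22.48
G1 X0.00 Y22.48
G1 X0.00 Y0.00
; layer 7
G0 Z20.20
G0 X0.00 Y0.00
G1 X18.52 Y0.00
G1 X18.52 Y22.48
G1 X0.00 Y22.48
G1 X0.00 Y0.00
; layer 8
G0 Z23.09
G0 X0.00 Y0.00
G1 X18.52 Y0.00
G1 X18.52 Y22.48
G1 X0.00 Y22.48
G1 X0.00 Y0.00
M2 ; end

The solid is a rectangular box, roughly 18.5 × 22.5 mm footprint and 23.1 mm tall. Slicing at Δz = 2.89 mm — 8 equal slices spanning the solid's height, so layer i sits at z = i·h/8 — gives 8 non-empty perimeters. Each is a 4-segment closed polygon; G0 lifts to the layer z and rapids to the start vertex, then G1 traces the edges.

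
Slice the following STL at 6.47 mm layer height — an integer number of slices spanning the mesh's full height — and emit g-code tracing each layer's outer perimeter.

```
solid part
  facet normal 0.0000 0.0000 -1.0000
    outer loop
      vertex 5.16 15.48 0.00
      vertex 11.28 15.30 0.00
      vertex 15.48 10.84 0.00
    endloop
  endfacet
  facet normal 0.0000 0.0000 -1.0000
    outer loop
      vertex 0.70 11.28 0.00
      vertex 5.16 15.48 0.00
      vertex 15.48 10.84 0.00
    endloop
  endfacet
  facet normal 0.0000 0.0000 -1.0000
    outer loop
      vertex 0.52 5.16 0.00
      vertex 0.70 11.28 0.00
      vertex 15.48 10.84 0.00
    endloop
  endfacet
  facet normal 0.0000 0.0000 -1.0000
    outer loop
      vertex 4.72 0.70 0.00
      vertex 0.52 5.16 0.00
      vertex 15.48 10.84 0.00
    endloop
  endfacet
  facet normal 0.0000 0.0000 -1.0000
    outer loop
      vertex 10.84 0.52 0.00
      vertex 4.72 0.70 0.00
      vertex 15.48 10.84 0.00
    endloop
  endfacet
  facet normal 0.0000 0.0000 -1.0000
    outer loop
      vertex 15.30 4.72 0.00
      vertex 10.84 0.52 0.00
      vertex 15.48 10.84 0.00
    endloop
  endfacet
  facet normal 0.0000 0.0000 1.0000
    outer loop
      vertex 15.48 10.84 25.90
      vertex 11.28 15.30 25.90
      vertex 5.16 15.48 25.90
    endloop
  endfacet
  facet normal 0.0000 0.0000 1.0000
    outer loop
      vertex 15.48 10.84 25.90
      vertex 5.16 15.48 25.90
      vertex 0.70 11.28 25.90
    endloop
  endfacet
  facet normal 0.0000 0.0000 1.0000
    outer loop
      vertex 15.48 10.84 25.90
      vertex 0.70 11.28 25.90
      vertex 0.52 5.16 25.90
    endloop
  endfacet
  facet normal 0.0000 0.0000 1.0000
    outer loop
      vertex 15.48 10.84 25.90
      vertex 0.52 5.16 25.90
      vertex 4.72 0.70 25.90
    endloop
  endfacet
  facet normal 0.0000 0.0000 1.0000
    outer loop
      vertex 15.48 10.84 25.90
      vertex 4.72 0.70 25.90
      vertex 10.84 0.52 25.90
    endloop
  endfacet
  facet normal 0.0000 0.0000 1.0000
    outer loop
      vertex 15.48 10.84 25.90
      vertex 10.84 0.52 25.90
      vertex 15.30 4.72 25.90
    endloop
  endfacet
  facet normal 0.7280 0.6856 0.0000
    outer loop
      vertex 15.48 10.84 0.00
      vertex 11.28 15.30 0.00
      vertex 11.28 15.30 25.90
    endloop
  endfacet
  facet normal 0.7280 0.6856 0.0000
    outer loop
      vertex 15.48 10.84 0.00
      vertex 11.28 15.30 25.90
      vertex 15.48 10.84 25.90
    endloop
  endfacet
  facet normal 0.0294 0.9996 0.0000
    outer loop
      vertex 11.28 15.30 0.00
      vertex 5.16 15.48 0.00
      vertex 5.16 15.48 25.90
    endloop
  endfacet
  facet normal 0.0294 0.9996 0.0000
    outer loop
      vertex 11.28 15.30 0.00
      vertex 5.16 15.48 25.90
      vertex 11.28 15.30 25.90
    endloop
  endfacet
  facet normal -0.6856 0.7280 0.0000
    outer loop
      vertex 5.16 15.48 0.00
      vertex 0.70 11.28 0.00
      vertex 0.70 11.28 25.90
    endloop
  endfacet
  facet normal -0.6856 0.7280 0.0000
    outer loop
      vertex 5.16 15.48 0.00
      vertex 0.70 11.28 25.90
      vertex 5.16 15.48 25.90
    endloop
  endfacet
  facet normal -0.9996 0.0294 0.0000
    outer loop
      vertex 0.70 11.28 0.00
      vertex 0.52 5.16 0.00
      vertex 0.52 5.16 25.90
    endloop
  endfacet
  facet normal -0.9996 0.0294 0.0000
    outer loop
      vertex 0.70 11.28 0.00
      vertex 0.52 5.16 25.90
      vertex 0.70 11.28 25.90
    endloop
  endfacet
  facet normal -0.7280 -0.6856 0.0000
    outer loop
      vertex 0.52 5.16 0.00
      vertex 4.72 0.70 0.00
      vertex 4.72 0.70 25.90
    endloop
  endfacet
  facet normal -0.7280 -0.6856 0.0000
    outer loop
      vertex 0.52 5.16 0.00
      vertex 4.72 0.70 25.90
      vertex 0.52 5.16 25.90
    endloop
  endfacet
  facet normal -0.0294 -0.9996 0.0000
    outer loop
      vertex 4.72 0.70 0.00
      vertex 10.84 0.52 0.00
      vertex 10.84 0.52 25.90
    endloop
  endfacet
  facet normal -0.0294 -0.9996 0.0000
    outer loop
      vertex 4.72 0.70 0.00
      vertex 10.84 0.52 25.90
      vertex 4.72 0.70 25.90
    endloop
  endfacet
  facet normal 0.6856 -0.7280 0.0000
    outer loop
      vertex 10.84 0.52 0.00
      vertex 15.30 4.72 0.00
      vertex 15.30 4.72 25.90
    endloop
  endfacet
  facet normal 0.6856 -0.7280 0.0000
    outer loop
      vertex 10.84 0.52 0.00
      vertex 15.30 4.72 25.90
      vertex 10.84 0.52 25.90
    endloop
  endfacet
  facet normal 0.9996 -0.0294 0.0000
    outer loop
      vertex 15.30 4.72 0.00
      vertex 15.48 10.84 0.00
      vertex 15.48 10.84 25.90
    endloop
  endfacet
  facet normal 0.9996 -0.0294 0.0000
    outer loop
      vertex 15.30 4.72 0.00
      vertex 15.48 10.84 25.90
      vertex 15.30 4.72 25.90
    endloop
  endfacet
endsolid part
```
; perimeter-only toolpath
G21 ; units = mm
G90 ; absolute positioning
G28 ; home
; layer 1
G0 Z6.47
G0 X15.48 Y10.84
G1 X11.28 Y15.30
G1 X5.16 Y15.48
G1 X0.70 Y11.28
G1 X0.52 Y5.16
G1 X4.72 Y0.70
G1 X10.84 Y0.52
G1 X15.30 Y4.72
G1 X15.48 Y10.84
; layer 2
G0 Z12.95
G0 X15.48 Y10.84
G1 X11.28 Y15.30
G1 X5.16 Y15.48
G1 X0.70 Y11.28
G1 X0.52 Y5.16
G1 X4.72 Y0.70
G1 X10.84 Y0.52
G1 X15.30 Y4.72
G1 X15.48 Y10.84
; layer 3
G0 Z19.42
G0 X15.48 Y10.84
G1 X11.28 Y15.30
G1 X5.16 Y15.48
G1 X0.70 Y11.28
G1 X0.52 Y5.16
G1 X4.72 Y0.70
G1 X10.84 Y0.52
G1 X15.30 Y4.72
G1 X15.48 Y10.84
; layer 4
G0 Z25.90
G0 X15.48 Y10.84
G1 X11.28 Y15.30
G1 X5.16 Y15.48
G1 X0.70 Y11.28
G1 X0.52 Y5.16
G1 X4.72 Y0.70
G1 X10.84 Y0.52
G1 X15.30 Y4.72
G1 X15.48 Y10.84
M2 ; end

The solid is a regular 8-sided prism (a cylinder approximated with 8 flat sides), circumscribed radius ≈ 8 mm, height ≈ 25.9 mm. Slicing at Δz = 6.47 mm — 4 equal slices spanning the solid's height, so layer i sits at z = i·h/4 — gives 4 non-empty perimeters. Each is a 8-segment closed polygon; G0 lifts to the layer z and rapids to the start vertex, then G1 traces the edges.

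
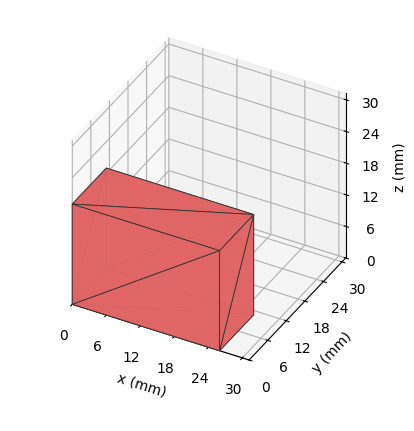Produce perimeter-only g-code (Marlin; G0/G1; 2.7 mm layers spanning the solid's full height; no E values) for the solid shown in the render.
Reading the render: the shape is a rectangular box, roughly 26 × 11 mm footprint and 19 mm tall (dimensions read to the nearest mm from the axis ticks). For the g-code, the solid's height is divided into equal slices at the stated Δz and each level perimeter traced with G1 moves after a G0 lift.

; perimeter-only toolpath
G21 ; units = mm
G90 ; absolute positioning
G28 ; home
; layer 1
G0 Z2.7
G0 X0.0 Y0.0
G1 X26.0 Y0.0
G1 X26.0 Y11.0
G1 X0.0 Y11.0
G1 X0.0 Y0.0
; layer 2
G0 Z5.4
G0 X0.0 Y0.0
G1 X26.0 Y0.0
G1 X26.0 Y11.0
G1 X0.0 Y11.0
G1 X0.0 Y0.0
; layer 3
G0 Z8.1
G0 X0.0 Y0.0
G1 X26.0 Y0.0
G1 X26.0 Y11.0
G1 X0.0 Y11.0
G1 X0.0 Y0.0
; layer 4
G0 Z10.9
G0 X0.0 Y0.0
G1 X26.0 Y0.0
G1 X26.0 Y11.0
G1 X0.0 Y11.0
G1 X0.0 Y0.0
; layer 5
G0 Z13.6
G0 X0.0 Y0.0
G1 X26.0 Y0.0
G1 X26.0 Y11.0
G1 X0.0 Y11.0
G1 X0.0 Y0.0
; layer 6
G0 Z16.3
G0 X0.0 Y0.0
G1 X26.0 Y0.0
G1 X26.0 Y11.0
G1 X0.0 Y11.0
G1 X0.0 Y0.0
; layer 7
G0 Z19.0
G0 X0.0 Y0.0
G1 X26.0 Y0.0
G1 X26.0 Y11.0
G1 X0.0 Y11.0
G1 X0.0 Y0.0
M2 ; end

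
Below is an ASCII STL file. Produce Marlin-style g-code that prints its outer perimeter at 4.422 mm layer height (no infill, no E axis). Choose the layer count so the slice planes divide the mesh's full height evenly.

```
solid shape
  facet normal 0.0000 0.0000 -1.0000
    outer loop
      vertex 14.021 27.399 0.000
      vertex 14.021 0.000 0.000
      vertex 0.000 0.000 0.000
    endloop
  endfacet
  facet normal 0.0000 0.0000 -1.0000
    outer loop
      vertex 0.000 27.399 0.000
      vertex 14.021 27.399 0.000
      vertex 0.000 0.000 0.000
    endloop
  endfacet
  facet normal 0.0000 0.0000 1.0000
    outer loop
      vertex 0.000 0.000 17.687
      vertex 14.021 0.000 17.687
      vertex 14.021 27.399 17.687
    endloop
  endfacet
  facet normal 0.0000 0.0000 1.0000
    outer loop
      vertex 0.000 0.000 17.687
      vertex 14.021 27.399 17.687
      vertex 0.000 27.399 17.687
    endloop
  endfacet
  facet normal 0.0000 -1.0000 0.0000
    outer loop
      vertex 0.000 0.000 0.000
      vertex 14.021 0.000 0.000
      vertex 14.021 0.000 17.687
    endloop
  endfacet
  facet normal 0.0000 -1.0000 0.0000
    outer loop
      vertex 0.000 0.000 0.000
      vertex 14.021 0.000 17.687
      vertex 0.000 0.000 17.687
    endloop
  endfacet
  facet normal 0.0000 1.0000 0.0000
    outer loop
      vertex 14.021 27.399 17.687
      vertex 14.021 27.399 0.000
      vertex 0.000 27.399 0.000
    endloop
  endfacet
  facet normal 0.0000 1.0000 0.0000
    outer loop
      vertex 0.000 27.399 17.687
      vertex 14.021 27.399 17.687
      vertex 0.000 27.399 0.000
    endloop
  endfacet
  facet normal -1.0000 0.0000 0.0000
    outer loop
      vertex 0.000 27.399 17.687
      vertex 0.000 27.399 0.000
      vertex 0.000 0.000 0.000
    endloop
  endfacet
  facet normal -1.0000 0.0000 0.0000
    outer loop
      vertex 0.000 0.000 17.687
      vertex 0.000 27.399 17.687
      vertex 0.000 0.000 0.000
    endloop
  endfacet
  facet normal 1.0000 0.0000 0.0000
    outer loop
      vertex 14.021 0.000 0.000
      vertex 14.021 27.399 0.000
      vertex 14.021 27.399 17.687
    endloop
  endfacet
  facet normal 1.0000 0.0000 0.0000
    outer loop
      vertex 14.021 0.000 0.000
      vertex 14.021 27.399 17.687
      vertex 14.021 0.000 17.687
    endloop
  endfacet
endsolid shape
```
; perimeter-only toolpath
G21 ; units = mm
G90 ; absolute positioning
G28 ; home
; layer 1
G0 Z4.422
G0 X0.000 Y0.000
G1 X14.021 Y0.000
G1 X14.021 Y27.399
G1 X0.000 Y27.399
G1 X0.000 Y0.000
; layer 2
G0 Z8.844
G0 X0.000 Y0.000
G1 X14.021 Y0.000
G1 X14.021 Y27.399
G1 X0.000 Y27.399
G1 X0.000 Y0.000
; layer 3
G0 Z13.265
G0 X0.000 Y0.000
G1 X14.021 Y0.000
G1 X14.021 Y27.399
G1 X0.000 Y27.399
G1 X0.000 Y0.000
; layer 4
G0 Z17.687
G0 X0.000 Y0.000
G1 X14.021 Y0.000
G1 X14.021 Y27.399
G1 X0.000 Y27.399
G1 X0.000 Y0.000
M2 ; end

The solid is a rectangular box, roughly 14 × 27.4 mm footprint and 17.7 mm tall. Slicing at Δz = 4.422 mm — 4 equal slices spanning the solid's height, so layer i sits at z = i·h/4 — gives 4 non-empty perimeters. Each is a 4-segment closed polygon; G0 lifts to the layer z and rapids to the start vertex, then G1 traces the edges.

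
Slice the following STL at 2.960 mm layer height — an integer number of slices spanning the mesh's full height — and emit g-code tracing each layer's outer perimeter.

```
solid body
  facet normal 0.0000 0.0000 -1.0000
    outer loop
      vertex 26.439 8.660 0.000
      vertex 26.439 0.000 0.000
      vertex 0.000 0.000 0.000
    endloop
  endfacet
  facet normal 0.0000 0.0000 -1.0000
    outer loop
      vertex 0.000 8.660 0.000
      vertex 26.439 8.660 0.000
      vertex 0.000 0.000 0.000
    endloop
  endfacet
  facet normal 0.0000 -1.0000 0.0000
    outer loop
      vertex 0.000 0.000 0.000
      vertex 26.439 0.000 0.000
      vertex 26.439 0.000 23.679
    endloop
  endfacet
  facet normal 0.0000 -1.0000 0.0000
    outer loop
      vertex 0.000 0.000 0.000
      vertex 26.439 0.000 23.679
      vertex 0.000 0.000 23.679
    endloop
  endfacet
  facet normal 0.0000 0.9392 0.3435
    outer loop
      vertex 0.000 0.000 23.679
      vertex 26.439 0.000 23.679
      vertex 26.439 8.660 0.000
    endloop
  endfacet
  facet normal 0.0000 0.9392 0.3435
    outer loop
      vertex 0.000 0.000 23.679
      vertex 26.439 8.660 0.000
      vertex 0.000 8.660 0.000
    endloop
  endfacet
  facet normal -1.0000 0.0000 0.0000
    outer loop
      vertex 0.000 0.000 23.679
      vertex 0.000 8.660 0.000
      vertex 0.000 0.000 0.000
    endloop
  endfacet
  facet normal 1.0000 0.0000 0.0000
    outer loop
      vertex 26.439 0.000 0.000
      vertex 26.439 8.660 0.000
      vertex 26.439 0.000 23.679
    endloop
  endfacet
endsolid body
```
; perimeter-only toolpath
G21 ; units = mm
G90 ; absolute positioning
G28 ; home
; layer 1
G0 Z2.960
G0 X0.000 Y0.000
G1 X26.439 Y0.000
G1 X26.439 Y7.578
G1 X0.000 Y7.578
G1 X0.000 Y0.000
; layer 2
G0 Z5.920
G0 X0.000 Y0.000
G1 X26.439 Y0.000
G1 X26.439 Y6.495
G1 X0.000 Y6.495
G1 X0.000 Y0.000
; layer 3
G0 Z8.880
G0 X0.000 Y0.000
G1 X26.439 Y0.000
G1 X26.439 Y5.412
G1 X0.000 Y5.412
G1 X0.000 Y0.000
; layer 4
G0 Z11.839
G0 X0.000 Y0.000
G1 X26.439 Y0.000
G1 X26.439 Y4.330
G1 X0.000 Y4.330
G1 X0.000 Y0.000
; layer 5
G0 Z14.799
G0 X0.000 Y0.000
G1 X26.439 Y0.000
G1 X26.439 Y3.248
G1 X0.000 Y3.248
G1 X0.000 Y0.000
; layer 6
G0 Z17.759
G0 X0.000 Y0.000
G1 X26.439 Y0.000
G1 X26.439 Y2.165
G1 X0.000 Y2.165
G1 X0.000 Y0.000
; layer 7
G0 Z20.719
G0 X0.000 Y0.000
G1 X26.439 Y0.000
G1 X26.439 Y1.083
G1 X0.000 Y1.083
G1 X0.000 Y0.000
M2 ; end

The solid is a wedge (ramp): 26.4 × 8.66 mm base, rising to 23.7 mm along the y=0 edge and sloping linearly to z=0 at y=8.66. Slicing at Δz = 2.960 mm — 8 equal slices spanning the solid's height, so layer i sits at z = i·h/8 — gives 7 non-empty perimeters. Each is a 4-segment closed polygon; G0 lifts to the layer z and rapids to the start vertex, then G1 traces the edges. The cross-section shrinks linearly with z (the slice at the apex is degenerate and omitted).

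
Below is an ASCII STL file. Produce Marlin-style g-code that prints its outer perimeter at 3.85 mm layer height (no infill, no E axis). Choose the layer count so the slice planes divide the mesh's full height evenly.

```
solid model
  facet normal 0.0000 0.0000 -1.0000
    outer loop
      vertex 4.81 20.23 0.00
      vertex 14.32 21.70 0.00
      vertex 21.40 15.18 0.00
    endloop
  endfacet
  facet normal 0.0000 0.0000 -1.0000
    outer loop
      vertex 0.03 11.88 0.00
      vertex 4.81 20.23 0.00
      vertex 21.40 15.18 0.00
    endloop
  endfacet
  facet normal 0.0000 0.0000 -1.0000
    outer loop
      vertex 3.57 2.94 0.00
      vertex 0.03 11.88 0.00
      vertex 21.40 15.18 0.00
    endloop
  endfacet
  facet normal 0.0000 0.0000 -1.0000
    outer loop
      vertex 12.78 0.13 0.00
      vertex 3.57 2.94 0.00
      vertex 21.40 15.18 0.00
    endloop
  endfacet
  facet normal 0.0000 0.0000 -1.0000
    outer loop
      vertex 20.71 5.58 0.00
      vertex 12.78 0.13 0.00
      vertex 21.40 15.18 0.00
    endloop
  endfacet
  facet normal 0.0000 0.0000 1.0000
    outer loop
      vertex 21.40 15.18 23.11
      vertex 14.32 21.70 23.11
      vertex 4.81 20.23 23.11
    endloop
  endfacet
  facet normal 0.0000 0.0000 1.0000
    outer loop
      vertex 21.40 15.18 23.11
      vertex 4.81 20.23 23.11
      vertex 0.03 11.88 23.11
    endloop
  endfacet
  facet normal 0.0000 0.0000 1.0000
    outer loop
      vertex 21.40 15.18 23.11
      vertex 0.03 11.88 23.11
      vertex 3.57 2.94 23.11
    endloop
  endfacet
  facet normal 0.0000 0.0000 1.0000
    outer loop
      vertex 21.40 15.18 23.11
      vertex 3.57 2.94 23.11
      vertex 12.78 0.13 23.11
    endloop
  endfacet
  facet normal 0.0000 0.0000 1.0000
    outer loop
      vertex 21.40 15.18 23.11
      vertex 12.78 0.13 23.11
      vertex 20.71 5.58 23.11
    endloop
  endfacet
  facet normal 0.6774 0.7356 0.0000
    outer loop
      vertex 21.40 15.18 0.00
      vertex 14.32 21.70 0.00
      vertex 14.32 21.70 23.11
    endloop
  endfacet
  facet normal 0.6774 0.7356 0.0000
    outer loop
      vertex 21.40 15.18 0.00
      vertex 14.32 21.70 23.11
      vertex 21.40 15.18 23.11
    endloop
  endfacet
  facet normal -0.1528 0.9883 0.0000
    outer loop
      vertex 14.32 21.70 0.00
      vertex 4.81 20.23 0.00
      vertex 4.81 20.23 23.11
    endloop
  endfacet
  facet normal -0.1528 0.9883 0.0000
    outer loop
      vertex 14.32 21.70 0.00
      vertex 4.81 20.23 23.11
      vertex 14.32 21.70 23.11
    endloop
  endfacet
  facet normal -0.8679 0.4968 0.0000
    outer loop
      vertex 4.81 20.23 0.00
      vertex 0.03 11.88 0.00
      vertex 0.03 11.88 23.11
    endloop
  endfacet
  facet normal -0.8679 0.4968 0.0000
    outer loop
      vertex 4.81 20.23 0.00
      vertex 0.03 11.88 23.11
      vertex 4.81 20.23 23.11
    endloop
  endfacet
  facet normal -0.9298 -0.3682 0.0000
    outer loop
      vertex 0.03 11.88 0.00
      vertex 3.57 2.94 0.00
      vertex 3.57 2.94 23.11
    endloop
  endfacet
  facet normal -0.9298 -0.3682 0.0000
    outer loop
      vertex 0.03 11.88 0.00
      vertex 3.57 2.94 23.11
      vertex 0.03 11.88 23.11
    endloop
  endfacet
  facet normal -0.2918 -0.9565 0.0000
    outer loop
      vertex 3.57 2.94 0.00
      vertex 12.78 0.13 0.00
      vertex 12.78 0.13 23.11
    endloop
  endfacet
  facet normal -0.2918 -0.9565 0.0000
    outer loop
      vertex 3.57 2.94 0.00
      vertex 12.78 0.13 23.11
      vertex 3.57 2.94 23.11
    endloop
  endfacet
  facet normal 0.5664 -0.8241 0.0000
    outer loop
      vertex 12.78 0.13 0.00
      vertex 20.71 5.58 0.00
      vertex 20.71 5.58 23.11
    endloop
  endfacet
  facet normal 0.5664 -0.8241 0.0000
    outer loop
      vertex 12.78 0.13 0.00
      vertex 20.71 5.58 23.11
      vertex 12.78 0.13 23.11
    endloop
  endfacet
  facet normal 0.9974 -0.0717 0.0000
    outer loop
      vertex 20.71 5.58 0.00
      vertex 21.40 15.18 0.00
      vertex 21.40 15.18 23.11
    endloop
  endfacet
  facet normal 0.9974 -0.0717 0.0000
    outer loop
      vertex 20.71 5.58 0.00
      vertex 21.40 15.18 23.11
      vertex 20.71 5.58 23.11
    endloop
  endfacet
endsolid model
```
; perimeter-only toolpath
G21 ; units = mm
G90 ; absolute positioning
G28 ; home
; layer 1
G0 Z3.85
G0 X21.40 Y15.18
G1 X14.32 Y21.70
G1 X4.81 Y20.23
G1 X0.03 Y11.88
G1 X3.57 Y2.94
G1 X12.78 Y0.13
G1 X20.71 Y5.58
G1 X21.40 Y15.18
; layer 2
G0 Z7.70
G0 X21.40 Y15.18
G1 X14.32 Y21.70
G1 X4.81 Y20.23
G1 X0.03 Y11.88
G1 X3.57 Y2.94
G1 X12.78 Y0.13
G1 X20.71 Y5.58
G1 X21.40 Y15.18
; layer 3
G0 Z11.55
G0 X21.40 Y15.18
G1 X14.32 Y21.70
G1 X4.81 Y20.23
G1 X0.03 Y11.88
G1 X3.57 Y2.94
G1 X12.78 Y0.13
G1 X20.71 Y5.58
G1 X21.40 Y15.18
; layer 4
G0 Z15.41
G0 X21.40 Y15.18
G1 X14.32 Y21.70
G1 X4.81 Y20.23
G1 X0.03 Y11.88
G1 X3.57 Y2.94
G1 X12.78 Y0.13
G1 X20.71 Y5.58
G1 X21.40 Y15.18
; layer 5
G0 Z19.26
G0 X21.40 Y15.18
G1 X14.32 Y21.70
G1 X4.81 Y20.23
G1 X0.03 Y11.88
G1 X3.57 Y2.94
G1 X12.78 Y0.13
G1 X20.71 Y5.58
G1 X21.40 Y15.18
; layer 6
G0 Z23.11
G0 X21.40 Y15.18
G1 X14.32 Y21.70
G1 X4.81 Y20.23
G1 X0.03 Y11.88
G1 X3.57 Y2.94
G1 X12.78 Y0.13
G1 X20.71 Y5.58
G1 X21.40 Y15.18
M2 ; end

The solid is a regular 7-sided prism (a cylinder approximated with 7 flat sides), circumscribed radius ≈ 11.1 mm, height ≈ 23.1 mm. Slicing at Δz = 3.85 mm — 6 equal slices spanning the solid's height, so layer i sits at z = i·h/6 — gives 6 non-empty perimeters. Each is a 7-segment closed polygon; G0 lifts to the layer z and rapids to the start vertex, then G1 traces the edges.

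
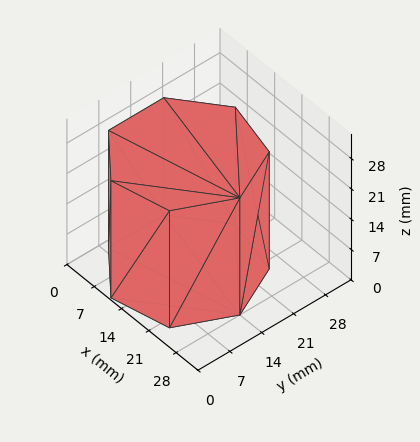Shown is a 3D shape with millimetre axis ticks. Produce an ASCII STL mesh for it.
Reading the render: the shape is a regular 7-sided prism (a cylinder approximated with 7 flat sides), circumscribed radius ≈ 14 mm, height ≈ 27 mm (dimensions read to the nearest mm from the axis ticks). For the STL, each face is triangulated and given an outward normal.

solid part
  facet normal 0.0000 0.0000 -1.0000
    outer loop
      vertex 10.885 27.649 0.000
      vertex 22.729 24.946 0.000
      vertex 28.000 14.000 0.000
    endloop
  endfacet
  facet normal 0.0000 0.0000 -1.0000
    outer loop
      vertex 1.386 20.074 0.000
      vertex 10.885 27.649 0.000
      vertex 28.000 14.000 0.000
    endloop
  endfacet
  facet normal 0.0000 0.0000 -1.0000
    outer loop
      vertex 1.386 7.926 0.000
      vertex 1.386 20.074 0.000
      vertex 28.000 14.000 0.000
    endloop
  endfacet
  facet normal 0.0000 0.0000 -1.0000
    outer loop
      vertex 10.885 0.351 0.000
      vertex 1.386 7.926 0.000
      vertex 28.000 14.000 0.000
    endloop
  endfacet
  facet normal 0.0000 0.0000 -1.0000
    outer loop
      vertex 22.729 3.054 0.000
      vertex 10.885 0.351 0.000
      vertex 28.000 14.000 0.000
    endloop
  endfacet
  facet normal 0.0000 0.0000 1.0000
    outer loop
      vertex 28.000 14.000 27.000
      vertex 22.729 24.946 27.000
      vertex 10.885 27.649 27.000
    endloop
  endfacet
  facet normal 0.0000 0.0000 1.0000
    outer loop
      vertex 28.000 14.000 27.000
      vertex 10.885 27.649 27.000
      vertex 1.386 20.074 27.000
    endloop
  endfacet
  facet normal 0.0000 0.0000 1.0000
    outer loop
      vertex 28.000 14.000 27.000
      vertex 1.386 20.074 27.000
      vertex 1.386 7.926 27.000
    endloop
  endfacet
  facet normal 0.0000 0.0000 1.0000
    outer loop
      vertex 28.000 14.000 27.000
      vertex 1.386 7.926 27.000
      vertex 10.885 0.351 27.000
    endloop
  endfacet
  facet normal 0.0000 0.0000 1.0000
    outer loop
      vertex 28.000 14.000 27.000
      vertex 10.885 0.351 27.000
      vertex 22.729 3.054 27.000
    endloop
  endfacet
  facet normal 0.9010 0.4339 0.0000
    outer loop
      vertex 28.000 14.000 0.000
      vertex 22.729 24.946 0.000
      vertex 22.729 24.946 27.000
    endloop
  endfacet
  facet normal 0.9010 0.4339 0.0000
    outer loop
      vertex 28.000 14.000 0.000
      vertex 22.729 24.946 27.000
      vertex 28.000 14.000 27.000
    endloop
  endfacet
  facet normal 0.2225 0.9749 0.0000
    outer loop
      vertex 22.729 24.946 0.000
      vertex 10.885 27.649 0.000
      vertex 10.885 27.649 27.000
    endloop
  endfacet
  facet normal 0.2225 0.9749 0.0000
    outer loop
      vertex 22.729 24.946 0.000
      vertex 10.885 27.649 27.000
      vertex 22.729 24.946 27.000
    endloop
  endfacet
  facet normal -0.6235 0.7818 0.0000
    outer loop
      vertex 10.885 27.649 0.000
      vertex 1.386 20.074 0.000
      vertex 1.386 20.074 27.000
    endloop
  endfacet
  facet normal -0.6235 0.7818 0.0000
    outer loop
      vertex 10.885 27.649 0.000
      vertex 1.386 20.074 27.000
      vertex 10.885 27.649 27.000
    endloop
  endfacet
  facet normal -1.0000 0.0000 0.0000
    outer loop
      vertex 1.386 20.074 0.000
      vertex 1.386 7.926 0.000
      vertex 1.386 7.926 27.000
    endloop
  endfacet
  facet normal -1.0000 0.0000 0.0000
    outer loop
      vertex 1.386 20.074 0.000
      vertex 1.386 7.926 27.000
      vertex 1.386 20.074 27.000
    endloop
  endfacet
  facet normal -0.6235 -0.7818 0.0000
    outer loop
      vertex 1.386 7.926 0.000
      vertex 10.885 0.351 0.000
      vertex 10.885 0.351 27.000
    endloop
  endfacet
  facet normal -0.6235 -0.7818 0.0000
    outer loop
      vertex 1.386 7.926 0.000
      vertex 10.885 0.351 27.000
      vertex 1.386 7.926 27.000
    endloop
  endfacet
  facet normal 0.2225 -0.9749 0.0000
    outer loop
      vertex 10.885 0.351 0.000
      vertex 22.729 3.054 0.000
      vertex 22.729 3.054 27.000
    endloop
  endfacet
  facet normal 0.2225 -0.9749 0.0000
    outer loop
      vertex 10.885 0.351 0.000
      vertex 22.729 3.054 27.000
      vertex 10.885 0.351 27.000
    endloop
  endfacet
  facet normal 0.9010 -0.4339 0.0000
    outer loop
      vertex 22.729 3.054 0.000
      vertex 28.000 14.000 0.000
      vertex 28.000 14.000 27.000
    endloop
  endfacet
  facet normal 0.9010 -0.4339 0.0000
    outer loop
      vertex 22.729 3.054 0.000
      vertex 28.000 14.000 27.000
      vertex 22.729 3.054 27.000
    endloop
  endfacet
endsolid part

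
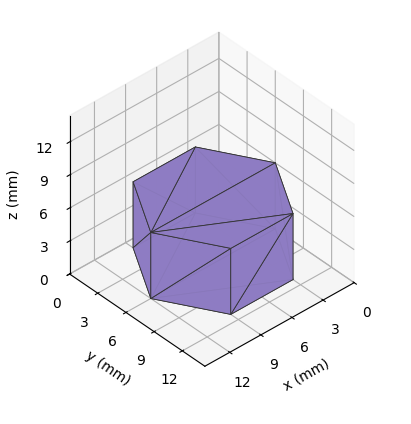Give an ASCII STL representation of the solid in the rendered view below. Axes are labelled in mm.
Reading the render: the shape is a regular 6-sided prism (a cylinder approximated with 6 flat sides), circumscribed radius ≈ 6 mm, height ≈ 6 mm (dimensions read to the nearest mm from the axis ticks). For the STL, each face is triangulated and given an outward normal.

solid part
  facet normal 0.0000 0.0000 -1.0000
    outer loop
      vertex 3.000 11.196 0.000
      vertex 9.000 11.196 0.000
      vertex 12.000 6.000 0.000
    endloop
  endfacet
  facet normal 0.0000 0.0000 -1.0000
    outer loop
      vertex 0.000 6.000 0.000
      vertex 3.000 11.196 0.000
      vertex 12.000 6.000 0.000
    endloop
  endfacet
  facet normal 0.0000 0.0000 -1.0000
    outer loop
      vertex 3.000 0.804 0.000
      vertex 0.000 6.000 0.000
      vertex 12.000 6.000 0.000
    endloop
  endfacet
  facet normal 0.0000 0.0000 -1.0000
    outer loop
      vertex 9.000 0.804 0.000
      vertex 3.000 0.804 0.000
      vertex 12.000 6.000 0.000
    endloop
  endfacet
  facet normal 0.0000 0.0000 1.0000
    outer loop
      vertex 12.000 6.000 6.000
      vertex 9.000 11.196 6.000
      vertex 3.000 11.196 6.000
    endloop
  endfacet
  facet normal 0.0000 0.0000 1.0000
    outer loop
      vertex 12.000 6.000 6.000
      vertex 3.000 11.196 6.000
      vertex 0.000 6.000 6.000
    endloop
  endfacet
  facet normal 0.0000 0.0000 1.0000
    outer loop
      vertex 12.000 6.000 6.000
      vertex 0.000 6.000 6.000
      vertex 3.000 0.804 6.000
    endloop
  endfacet
  facet normal 0.0000 0.0000 1.0000
    outer loop
      vertex 12.000 6.000 6.000
      vertex 3.000 0.804 6.000
      vertex 9.000 0.804 6.000
    endloop
  endfacet
  facet normal 0.8660 0.5000 0.0000
    outer loop
      vertex 12.000 6.000 0.000
      vertex 9.000 11.196 0.000
      vertex 9.000 11.196 6.000
    endloop
  endfacet
  facet normal 0.8660 0.5000 0.0000
    outer loop
      vertex 12.000 6.000 0.000
      vertex 9.000 11.196 6.000
      vertex 12.000 6.000 6.000
    endloop
  endfacet
  facet normal 0.0000 1.0000 0.0000
    outer loop
      vertex 9.000 11.196 0.000
      vertex 3.000 11.196 0.000
      vertex 3.000 11.196 6.000
    endloop
  endfacet
  facet normal 0.0000 1.0000 0.0000
    outer loop
      vertex 9.000 11.196 0.000
      vertex 3.000 11.196 6.000
      vertex 9.000 11.196 6.000
    endloop
  endfacet
  facet normal -0.8660 0.5000 0.0000
    outer loop
      vertex 3.000 11.196 0.000
      vertex 0.000 6.000 0.000
      vertex 0.000 6.000 6.000
    endloop
  endfacet
  facet normal -0.8660 0.5000 0.0000
    outer loop
      vertex 3.000 11.196 0.000
      vertex 0.000 6.000 6.000
      vertex 3.000 11.196 6.000
    endloop
  endfacet
  facet normal -0.8660 -0.5000 0.0000
    outer loop
      vertex 0.000 6.000 0.000
      vertex 3.000 0.804 0.000
      vertex 3.000 0.804 6.000
    endloop
  endfacet
  facet normal -0.8660 -0.5000 0.0000
    outer loop
      vertex 0.000 6.000 0.000
      vertex 3.000 0.804 6.000
      vertex 0.000 6.000 6.000
    endloop
  endfacet
  facet normal 0.0000 -1.0000 0.0000
    outer loop
      vertex 3.000 0.804 0.000
      vertex 9.000 0.804 0.000
      vertex 9.000 0.804 6.000
    endloop
  endfacet
  facet normal 0.0000 -1.0000 0.0000
    outer loop
      vertex 3.000 0.804 0.000
      vertex 9.000 0.804 6.000
      vertex 3.000 0.804 6.000
    endloop
  endfacet
  facet normal 0.8660 -0.5000 0.0000
    outer loop
      vertex 9.000 0.804 0.000
      vertex 12.000 6.000 0.000
      vertex 12.000 6.000 6.000
    endloop
  endfacet
  facet normal 0.8660 -0.5000 0.0000
    outer loop
      vertex 9.000 0.804 0.000
      vertex 12.000 6.000 6.000
      vertex 9.000 0.804 6.000
    endloop
  endfacet
endsolid part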